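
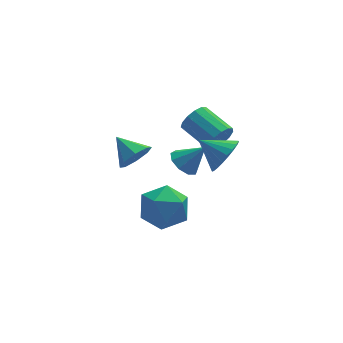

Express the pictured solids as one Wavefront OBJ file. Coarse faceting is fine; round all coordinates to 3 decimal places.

v -1.323 -2.786 2.302
v -0.523 -2.942 1.496
v -2.597 -3.538 1.184
v -1.797 -3.694 0.378
v -1.765 -4.311 1.343
v -0.978 -3.846 2.035
v -2.142 -2.634 0.645
v -1.355 -2.169 1.337
v -1.03 -2.848 0.472
v -0.796 -3.884 0.904
v -2.324 -2.596 1.776
v -2.09 -3.632 2.208
v -2.226 -1.316 3.041
v -1.814 -1.5 3.713
v -2.794 -0.324 3.659
v -1.51 -1.1 3.351
v -1.625 -0.827 2.806
v -2.093 -0.84 2.399
v -2.638 -1.132 2.368
v -2.943 -1.532 2.731
v -2.828 -1.806 3.275
v -2.36 -1.793 3.682
v 1.084 -2.78 3.597
v 1.685 -2.116 3.756
v 0.156 -2.1 4.263
v 1.531 -2.006 3.429
v 1.3 -2.029 3.13
v 1.031 -2.183 2.913
v 0.771 -2.44 2.813
v 0.566 -2.755 2.849
v 0.45 -3.075 3.015
v 0.444 -3.344 3.281
v 0.548 -3.516 3.601
v 0.745 -3.56 3.921
v 1.001 -3.47 4.185
v 1.271 -3.26 4.347
v 1.509 -2.967 4.38
v 1.673 -2.642 4.277
v 1.736 -2.341 4.056
v 0.631 1.806 -0.536
v 1.168 2.25 -0.887
v 1.509 1.574 0.516
v 0.864 2.55 -0.567
v 0.451 2.501 -0.232
v 0.122 2.128 -0.04
v 0.031 1.603 -0.08
v 0.221 1.174 -0.333
v 0.603 1.04 -0.681
v 0.998 1.265 -0.961
v 1.221 1.742 -1.042
v 1.421 -0.922 3.092
v 1.645 -0.576 2.489
v 0.883 0.748 2.966
v 0.659 0.402 3.568
v 1.284 -0.75 2.396
v 0.522 0.574 2.872
v 0.967 -0.979 2.523
v 0.205 0.345 3
v 0.794 -1.189 2.831
v 0.032 0.135 3.308
v 0.82 -1.315 3.222
v 0.058 0.009 3.698
v 1.037 -1.316 3.571
v 0.275 0.008 4.048
v 1.375 -1.192 3.769
v 0.614 0.132 4.245
v 1.729 -0.982 3.751
v 0.967 0.342 4.227
v 1.985 -0.753 3.524
v 1.223 0.571 4
v 2.061 -0.578 3.16
v 1.299 0.746 3.636
v 1.935 -0.512 2.774
v 1.173 0.812 3.251
f 1 12 6
f 1 6 2
f 1 2 8
f 1 8 11
f 1 11 12
f 2 6 10
f 6 12 5
f 12 11 3
f 11 8 7
f 8 2 9
f 4 10 5
f 4 5 3
f 4 3 7
f 4 7 9
f 4 9 10
f 5 10 6
f 3 5 12
f 7 3 11
f 9 7 8
f 10 9 2
f 14 13 16
f 14 16 15
f 16 13 17
f 16 17 15
f 17 13 18
f 17 18 15
f 18 13 19
f 18 19 15
f 19 13 20
f 19 20 15
f 20 13 21
f 20 21 15
f 21 13 22
f 21 22 15
f 22 13 14
f 22 14 15
f 24 23 26
f 24 26 25
f 26 23 27
f 26 27 25
f 27 23 28
f 27 28 25
f 28 23 29
f 28 29 25
f 29 23 30
f 29 30 25
f 30 23 31
f 30 31 25
f 31 23 32
f 31 32 25
f 32 23 33
f 32 33 25
f 33 23 34
f 33 34 25
f 34 23 35
f 34 35 25
f 35 23 36
f 35 36 25
f 36 23 37
f 36 37 25
f 37 23 38
f 37 38 25
f 38 23 39
f 38 39 25
f 39 23 24
f 39 24 25
f 41 40 43
f 41 43 42
f 43 40 44
f 43 44 42
f 44 40 45
f 44 45 42
f 45 40 46
f 45 46 42
f 46 40 47
f 46 47 42
f 47 40 48
f 47 48 42
f 48 40 49
f 48 49 42
f 49 40 50
f 49 50 42
f 50 40 41
f 50 41 42
f 52 51 55
f 52 55 53
f 53 55 56
f 53 56 54
f 55 51 57
f 55 57 56
f 56 57 58
f 56 58 54
f 57 51 59
f 57 59 58
f 58 59 60
f 58 60 54
f 59 51 61
f 59 61 60
f 60 61 62
f 60 62 54
f 61 51 63
f 61 63 62
f 62 63 64
f 62 64 54
f 63 51 65
f 63 65 64
f 64 65 66
f 64 66 54
f 65 51 67
f 65 67 66
f 66 67 68
f 66 68 54
f 67 51 69
f 67 69 68
f 68 69 70
f 68 70 54
f 69 51 71
f 69 71 70
f 70 71 72
f 70 72 54
f 71 51 73
f 71 73 72
f 72 73 74
f 72 74 54
f 73 51 52
f 73 52 74
f 74 52 53
f 74 53 54



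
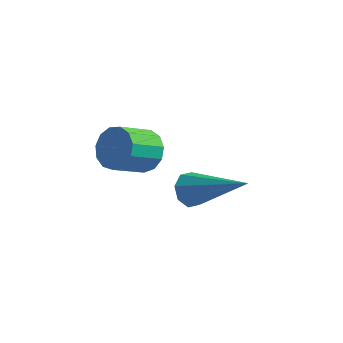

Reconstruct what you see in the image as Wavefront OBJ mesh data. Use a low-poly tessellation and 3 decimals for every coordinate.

v -0.631 -2.574 0.62
v -0.005 -2.869 0.721
v -0.522 -3.741 1.382
v -1.149 -3.446 1.28
v -0.057 -2.614 1.017
v -0.574 -3.485 1.678
v -0.291 -2.346 1.187
v -0.809 -3.217 1.848
v -0.633 -2.15 1.177
v -1.151 -3.022 1.838
v -0.975 -2.09 0.989
v -1.493 -2.961 1.65
v -1.208 -2.183 0.685
v -1.725 -3.054 1.345
v -1.257 -2.4 0.359
v -1.775 -3.271 1.02
v -1.108 -2.673 0.116
v -1.625 -3.544 0.777
v -0.807 -2.914 0.033
v -1.325 -3.786 0.694
v -0.451 -3.048 0.137
v -0.968 -3.919 0.797
v -0.151 -3.031 0.393
v -0.669 -3.902 1.054
v 0.93 -3.139 -0.042
v 1.232 -2.794 -0.38
v 2.71 -3.501 1.182
v 1.047 -2.581 -0.047
v 0.793 -2.695 0.289
v 0.619 -3.069 0.431
v 0.627 -3.484 0.296
v 0.813 -3.697 -0.036
v 1.067 -3.583 -0.372
v 1.241 -3.209 -0.514
f 2 1 5
f 2 5 3
f 3 5 6
f 3 6 4
f 5 1 7
f 5 7 6
f 6 7 8
f 6 8 4
f 7 1 9
f 7 9 8
f 8 9 10
f 8 10 4
f 9 1 11
f 9 11 10
f 10 11 12
f 10 12 4
f 11 1 13
f 11 13 12
f 12 13 14
f 12 14 4
f 13 1 15
f 13 15 14
f 14 15 16
f 14 16 4
f 15 1 17
f 15 17 16
f 16 17 18
f 16 18 4
f 17 1 19
f 17 19 18
f 18 19 20
f 18 20 4
f 19 1 21
f 19 21 20
f 20 21 22
f 20 22 4
f 21 1 23
f 21 23 22
f 22 23 24
f 22 24 4
f 23 1 2
f 23 2 24
f 24 2 3
f 24 3 4
f 26 25 28
f 26 28 27
f 28 25 29
f 28 29 27
f 29 25 30
f 29 30 27
f 30 25 31
f 30 31 27
f 31 25 32
f 31 32 27
f 32 25 33
f 32 33 27
f 33 25 34
f 33 34 27
f 34 25 26
f 34 26 27



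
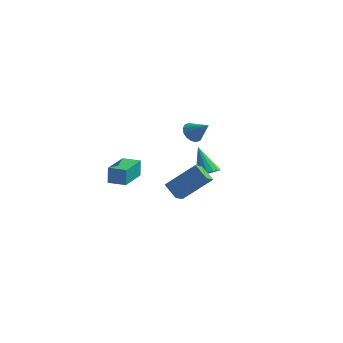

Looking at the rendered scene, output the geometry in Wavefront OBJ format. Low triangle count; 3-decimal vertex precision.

v 2.53 3.584 -1.243
v 3.135 3.494 -0.845
v 1.63 4.296 0.283
v 3.168 3.816 -0.975
v 3.056 4.085 -1.167
v 2.823 4.24 -1.376
v 2.523 4.244 -1.555
v 2.224 4.097 -1.663
v 1.996 3.833 -1.674
v 1.89 3.512 -1.587
v 1.931 3.207 -1.421
v 2.109 2.989 -1.214
v 2.384 2.907 -1.014
v 2.692 2.98 -0.867
v 2.963 3.192 -0.805
v 1.882 -0.244 -0.352
v 1.809 -1.031 0.139
v 3.335 0.502 1.062
v 3.261 -0.284 1.553
v 2.699 -0.696 -0.953
v 2.625 -1.482 -0.462
v 4.151 0.051 0.461
v 4.078 -0.736 0.952
v 0.136 -4.674 1.887
v 0.093 -4.527 2.905
v 0.128 -2.784 1.613
v 0.085 -2.636 2.631
v 1.155 -4.664 1.929
v 1.112 -4.516 2.947
v 1.147 -2.773 1.655
v 1.104 -2.626 2.673
v 2.463 1.328 3.087
v 2.911 1.328 2.561
v 3.457 1.132 3.933
v 2.89 1.669 2.665
v 2.755 1.919 2.882
v 2.542 2.011 3.153
v 2.308 1.92 3.407
v 2.115 1.67 3.575
v 2.016 1.329 3.612
v 2.036 0.988 3.508
v 2.171 0.738 3.292
v 2.385 0.646 3.02
v 2.619 0.737 2.767
v 2.812 0.987 2.599
f 2 1 4
f 2 4 3
f 4 1 5
f 4 5 3
f 5 1 6
f 5 6 3
f 6 1 7
f 6 7 3
f 7 1 8
f 7 8 3
f 8 1 9
f 8 9 3
f 9 1 10
f 9 10 3
f 10 1 11
f 10 11 3
f 11 1 12
f 11 12 3
f 12 1 13
f 12 13 3
f 13 1 14
f 13 14 3
f 14 1 15
f 14 15 3
f 15 1 2
f 15 2 3
f 17 19 16
f 20 17 16
f 16 19 18
f 18 20 16
f 17 23 19
f 21 17 20
f 21 23 17
f 19 23 18
f 22 20 18
f 18 23 22
f 22 21 20
f 23 21 22
f 25 27 24
f 28 25 24
f 24 27 26
f 26 28 24
f 25 31 27
f 29 25 28
f 29 31 25
f 27 31 26
f 30 28 26
f 26 31 30
f 30 29 28
f 31 29 30
f 33 32 35
f 33 35 34
f 35 32 36
f 35 36 34
f 36 32 37
f 36 37 34
f 37 32 38
f 37 38 34
f 38 32 39
f 38 39 34
f 39 32 40
f 39 40 34
f 40 32 41
f 40 41 34
f 41 32 42
f 41 42 34
f 42 32 43
f 42 43 34
f 43 32 44
f 43 44 34
f 44 32 45
f 44 45 34
f 45 32 33
f 45 33 34



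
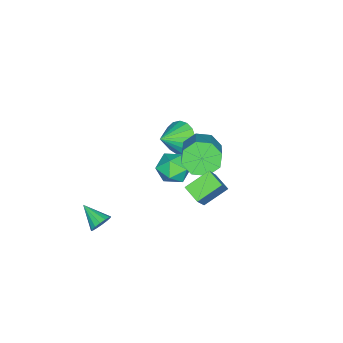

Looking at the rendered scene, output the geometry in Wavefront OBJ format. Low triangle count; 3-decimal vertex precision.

v -2.044 0.016 -2.324
v -1.726 0.509 -1.49
v -0.494 -0.029 -2.89
v -0.176 0.464 -2.056
v -0.513 -0.495 -1.983
v -1.47 -0.468 -1.633
v -0.75 0.948 -2.747
v -1.707 0.975 -2.397
v -0.926 1.085 -1.752
v -0.779 0.193 -1.279
v -1.441 0.287 -3.101
v -1.294 -0.605 -2.628
v -1.721 1.526 -0.629
v -1.343 2.035 -1.466
v 0.199 2.763 -0.328
v -0.179 2.254 0.509
v -1.864 2.479 -1.045
v -0.322 3.207 0.093
v -2.301 2.366 -0.38
v -0.759 3.093 0.757
v -2.398 1.76 0.139
v -0.856 2.488 1.277
v -2.099 1.017 0.208
v -0.557 1.745 1.346
v -1.578 0.573 -0.213
v -0.036 1.301 0.925
v -1.141 0.687 -0.877
v 0.401 1.414 0.26
v -1.044 1.292 -1.397
v 0.498 2.02 -0.259
v -3.412 -0.511 -2.14
v -2.822 -0.439 -2.981
v -2.148 -1.049 -1.3
v -2.777 0.003 -2.767
v -2.877 0.327 -2.409
v -3.1 0.459 -1.99
v -3.394 0.368 -1.604
v -3.692 0.077 -1.342
v -3.926 -0.35 -1.262
v -4.043 -0.813 -1.384
v -4.015 -1.207 -1.678
v -3.849 -1.442 -2.079
v -3.582 -1.464 -2.493
v -3.277 -1.267 -2.827
v -3.003 -0.897 -3.003
v 1.026 3.576 1
v 2.18 3.753 2.598
v 1.413 4.43 0.626
v 2.567 4.607 2.224
v 2.093 2.793 0.316
v 3.247 2.97 1.914
v 2.48 3.647 -0.058
v 3.634 3.824 1.54
v 3.733 -1.395 -2.971
v 3.984 -1.728 -3.456
v 3.327 -2.605 -2.349
v 4.23 -1.698 -3.236
v 4.343 -1.587 -2.946
v 4.293 -1.424 -2.661
v 4.093 -1.254 -2.46
v 3.796 -1.121 -2.396
v 3.483 -1.061 -2.485
v 3.237 -1.091 -2.705
v 3.123 -1.203 -2.996
v 3.174 -1.365 -3.28
v 3.374 -1.536 -3.481
v 3.671 -1.669 -3.546
f 1 12 6
f 1 6 2
f 1 2 8
f 1 8 11
f 1 11 12
f 2 6 10
f 6 12 5
f 12 11 3
f 11 8 7
f 8 2 9
f 4 10 5
f 4 5 3
f 4 3 7
f 4 7 9
f 4 9 10
f 5 10 6
f 3 5 12
f 7 3 11
f 9 7 8
f 10 9 2
f 14 13 17
f 14 17 15
f 15 17 18
f 15 18 16
f 17 13 19
f 17 19 18
f 18 19 20
f 18 20 16
f 19 13 21
f 19 21 20
f 20 21 22
f 20 22 16
f 21 13 23
f 21 23 22
f 22 23 24
f 22 24 16
f 23 13 25
f 23 25 24
f 24 25 26
f 24 26 16
f 25 13 27
f 25 27 26
f 26 27 28
f 26 28 16
f 27 13 29
f 27 29 28
f 28 29 30
f 28 30 16
f 29 13 14
f 29 14 30
f 30 14 15
f 30 15 16
f 32 31 34
f 32 34 33
f 34 31 35
f 34 35 33
f 35 31 36
f 35 36 33
f 36 31 37
f 36 37 33
f 37 31 38
f 37 38 33
f 38 31 39
f 38 39 33
f 39 31 40
f 39 40 33
f 40 31 41
f 40 41 33
f 41 31 42
f 41 42 33
f 42 31 43
f 42 43 33
f 43 31 44
f 43 44 33
f 44 31 45
f 44 45 33
f 45 31 32
f 45 32 33
f 47 49 46
f 50 47 46
f 46 49 48
f 48 50 46
f 47 53 49
f 51 47 50
f 51 53 47
f 49 53 48
f 52 50 48
f 48 53 52
f 52 51 50
f 53 51 52
f 55 54 57
f 55 57 56
f 57 54 58
f 57 58 56
f 58 54 59
f 58 59 56
f 59 54 60
f 59 60 56
f 60 54 61
f 60 61 56
f 61 54 62
f 61 62 56
f 62 54 63
f 62 63 56
f 63 54 64
f 63 64 56
f 64 54 65
f 64 65 56
f 65 54 66
f 65 66 56
f 66 54 67
f 66 67 56
f 67 54 55
f 67 55 56



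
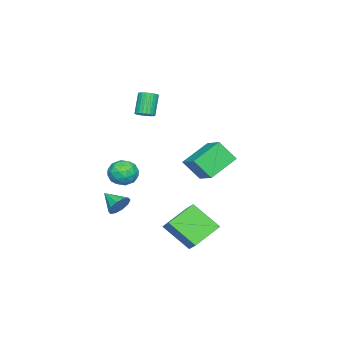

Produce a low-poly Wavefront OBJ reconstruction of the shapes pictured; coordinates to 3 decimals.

v 1.987 -1.467 -1.971
v 2.549 -1.353 -1.413
v 1.613 -2.653 -1.349
v 2.132 -1.138 -1.256
v 1.66 -1.05 -1.372
v 1.313 -1.121 -1.716
v 1.223 -1.324 -2.158
v 1.425 -1.582 -2.528
v 1.842 -1.796 -2.685
v 2.314 -1.884 -2.57
v 2.662 -1.814 -2.225
v 2.752 -1.61 -1.783
v -3.011 -2.364 3.264
v -2.553 -2.712 3.496
v -3.371 -2.884 4.849
v -3.829 -2.536 4.616
v -2.485 -2.49 3.566
v -3.302 -2.663 4.918
v -2.496 -2.25 3.59
v -3.314 -2.423 4.942
v -2.586 -2.027 3.564
v -3.404 -2.199 4.916
v -2.74 -1.855 3.492
v -3.558 -2.028 4.845
v -2.936 -1.761 3.386
v -3.754 -1.933 4.739
v -3.143 -1.758 3.261
v -3.961 -1.931 4.614
v -3.33 -1.848 3.137
v -4.148 -2.02 4.489
v -3.469 -2.016 3.031
v -4.287 -2.188 4.384
v -3.538 -2.237 2.962
v -4.355 -2.41 4.314
v -3.526 -2.477 2.938
v -4.344 -2.65 4.29
v -3.436 -2.701 2.964
v -4.254 -2.873 4.316
v -3.282 -2.872 3.035
v -4.1 -3.045 4.388
v -3.086 -2.967 3.141
v -3.904 -3.139 4.494
v -2.879 -2.969 3.266
v -3.697 -3.142 4.619
v -2.692 -2.88 3.391
v -3.51 -3.052 4.743
v -2.975 0.107 -0.171
v -4.699 0.918 0.847
v -3.258 1.112 -1.449
v -4.982 1.923 -0.431
v -1.958 1.337 0.571
v -3.682 2.148 1.589
v -2.241 2.342 -0.707
v -3.965 3.153 0.311
v 2.143 -0.215 0.641
v 2.922 -0.747 0.427
v 1.458 -1.473 1.273
v 2.237 -2.005 1.059
v 2.291 -1.32 1.74
v 2.714 -0.543 1.349
v 1.666 -1.677 0.351
v 2.089 -0.9 -0.04
v 2.627 -1.651 0.248
v 3.014 -1.43 1.106
v 1.366 -0.79 0.594
v 1.753 -0.569 1.452
v 2.593 -0.371 0.478
v 1.787 -1.849 1.222
v 1.819 -1.447 1.622
v 2.277 -1.759 1.496
v 2.471 -0.251 1.021
v 2.929 -0.563 0.895
v 2.558 -0.9 1.667
v 1.451 -1.657 0.805
v 1.909 -1.969 0.679
v 2.103 -0.461 0.204
v 2.561 -0.773 0.078
v 1.822 -1.32 0.033
v 2.877 -1.215 0.247
v 2.475 -1.954 0.619
v 2.139 -1.761 0.202
v 2.387 -1.305 -0.027
v 3.104 -1.085 0.752
v 2.702 -1.824 1.124
v 2.734 -1.421 1.524
v 2.982 -0.964 1.294
v 2.931 -1.616 0.647
v 1.678 -0.396 0.576
v 1.276 -1.135 0.948
v 1.398 -1.256 0.406
v 1.646 -0.799 0.176
v 1.905 -0.266 1.081
v 1.503 -1.005 1.453
v 1.993 -0.915 1.727
v 2.241 -0.459 1.498
v 1.449 -0.604 1.053
v 3.782 3.798 -3.41
v 3.846 2.192 -1.982
v 2.146 4.501 -2.545
v 2.21 2.895 -1.117
v 4.53 4.545 -2.603
v 4.594 2.939 -1.175
v 2.894 5.248 -1.738
v 2.958 3.642 -0.31
f 2 1 4
f 2 4 3
f 4 1 5
f 4 5 3
f 5 1 6
f 5 6 3
f 6 1 7
f 6 7 3
f 7 1 8
f 7 8 3
f 8 1 9
f 8 9 3
f 9 1 10
f 9 10 3
f 10 1 11
f 10 11 3
f 11 1 12
f 11 12 3
f 12 1 2
f 12 2 3
f 14 13 17
f 14 17 15
f 15 17 18
f 15 18 16
f 17 13 19
f 17 19 18
f 18 19 20
f 18 20 16
f 19 13 21
f 19 21 20
f 20 21 22
f 20 22 16
f 21 13 23
f 21 23 22
f 22 23 24
f 22 24 16
f 23 13 25
f 23 25 24
f 24 25 26
f 24 26 16
f 25 13 27
f 25 27 26
f 26 27 28
f 26 28 16
f 27 13 29
f 27 29 28
f 28 29 30
f 28 30 16
f 29 13 31
f 29 31 30
f 30 31 32
f 30 32 16
f 31 13 33
f 31 33 32
f 32 33 34
f 32 34 16
f 33 13 35
f 33 35 34
f 34 35 36
f 34 36 16
f 35 13 37
f 35 37 36
f 36 37 38
f 36 38 16
f 37 13 39
f 37 39 38
f 38 39 40
f 38 40 16
f 39 13 41
f 39 41 40
f 40 41 42
f 40 42 16
f 41 13 43
f 41 43 42
f 42 43 44
f 42 44 16
f 43 13 45
f 43 45 44
f 44 45 46
f 44 46 16
f 45 13 14
f 45 14 46
f 46 14 15
f 46 15 16
f 48 50 47
f 51 48 47
f 47 50 49
f 49 51 47
f 48 54 50
f 52 48 51
f 52 54 48
f 50 54 49
f 53 51 49
f 49 54 53
f 53 52 51
f 54 52 53
f 55 92 71
f 92 66 95
f 71 95 60
f 92 95 71
f 55 71 67
f 71 60 72
f 67 72 56
f 71 72 67
f 55 67 76
f 67 56 77
f 76 77 62
f 67 77 76
f 55 76 88
f 76 62 91
f 88 91 65
f 76 91 88
f 55 88 92
f 88 65 96
f 92 96 66
f 88 96 92
f 56 72 83
f 72 60 86
f 83 86 64
f 72 86 83
f 60 95 73
f 95 66 94
f 73 94 59
f 95 94 73
f 66 96 93
f 96 65 89
f 93 89 57
f 96 89 93
f 65 91 90
f 91 62 78
f 90 78 61
f 91 78 90
f 62 77 82
f 77 56 79
f 82 79 63
f 77 79 82
f 58 84 70
f 84 64 85
f 70 85 59
f 84 85 70
f 58 70 68
f 70 59 69
f 68 69 57
f 70 69 68
f 58 68 75
f 68 57 74
f 75 74 61
f 68 74 75
f 58 75 80
f 75 61 81
f 80 81 63
f 75 81 80
f 58 80 84
f 80 63 87
f 84 87 64
f 80 87 84
f 59 85 73
f 85 64 86
f 73 86 60
f 85 86 73
f 57 69 93
f 69 59 94
f 93 94 66
f 69 94 93
f 61 74 90
f 74 57 89
f 90 89 65
f 74 89 90
f 63 81 82
f 81 61 78
f 82 78 62
f 81 78 82
f 64 87 83
f 87 63 79
f 83 79 56
f 87 79 83
f 98 100 97
f 101 98 97
f 97 100 99
f 99 101 97
f 98 104 100
f 102 98 101
f 102 104 98
f 100 104 99
f 103 101 99
f 99 104 103
f 103 102 101
f 104 102 103



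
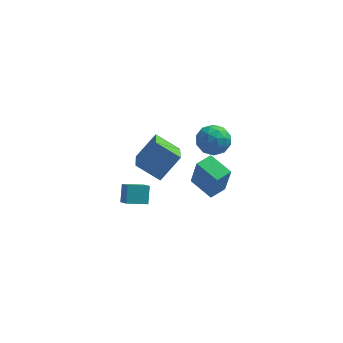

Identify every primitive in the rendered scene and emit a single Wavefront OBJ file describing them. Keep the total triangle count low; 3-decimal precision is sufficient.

v -2.556 -1.864 -2.561
v -2.21 -2.474 -2.046
v -2.523 -1.157 -1.745
v -2.177 -1.767 -1.23
v -1.483 -1.533 -2.89
v -1.137 -2.143 -2.375
v -1.45 -0.826 -2.074
v -1.104 -1.436 -1.559
v 1.14 0.561 0.375
v 1.862 1.005 -0.09
v 2.178 -0.145 1.31
v 2.9 0.299 0.845
v 2.296 0.811 1.401
v 1.654 1.247 0.823
v 2.386 -0.387 0.397
v 1.744 0.049 -0.181
v 2.632 0.42 -0.077
v 2.576 1.16 0.544
v 1.464 -0.3 0.676
v 1.408 0.44 1.297
v 1.41 0.845 0.06
v 2.63 0.015 1.16
v 2.275 0.316 1.487
v 2.699 0.577 1.213
v 1.288 0.987 0.597
v 1.712 1.248 0.324
v 1.967 1.134 1.2
v 2.328 -0.388 0.896
v 2.752 -0.127 0.623
v 1.341 0.283 0.007
v 1.765 0.544 -0.267
v 2.073 -0.274 0.02
v 2.287 0.762 -0.205
v 2.897 0.347 0.344
v 2.595 -0.056 0.081
v 2.218 0.2 -0.259
v 2.254 1.197 0.159
v 2.864 0.782 0.709
v 2.509 1.083 1.036
v 2.132 1.339 0.696
v 2.707 0.853 0.167
v 1.176 0.078 0.511
v 1.786 -0.337 1.061
v 1.908 -0.479 0.524
v 1.531 -0.223 0.184
v 1.143 0.513 0.876
v 1.753 0.098 1.425
v 1.822 0.66 1.479
v 1.445 0.916 1.139
v 1.333 0.007 1.053
v 1.916 0.971 -4.782
v 2.225 0.65 -2.955
v 0.823 1.993 -4.417
v 1.132 1.672 -2.591
v 2.628 1.728 -4.769
v 2.937 1.407 -2.943
v 1.535 2.75 -4.405
v 1.844 2.429 -2.578
v -0.381 -4.288 1.748
v -1.592 -3.925 2.516
v -0.509 -2.425 0.663
v -1.721 -2.061 1.431
v 0.561 -3.559 2.889
v -0.651 -3.195 3.657
v 0.432 -1.695 1.804
v -0.779 -1.332 2.572
f 2 4 1
f 5 2 1
f 1 4 3
f 3 5 1
f 2 8 4
f 6 2 5
f 6 8 2
f 4 8 3
f 7 5 3
f 3 8 7
f 7 6 5
f 8 6 7
f 9 46 25
f 46 20 49
f 25 49 14
f 46 49 25
f 9 25 21
f 25 14 26
f 21 26 10
f 25 26 21
f 9 21 30
f 21 10 31
f 30 31 16
f 21 31 30
f 9 30 42
f 30 16 45
f 42 45 19
f 30 45 42
f 9 42 46
f 42 19 50
f 46 50 20
f 42 50 46
f 10 26 37
f 26 14 40
f 37 40 18
f 26 40 37
f 14 49 27
f 49 20 48
f 27 48 13
f 49 48 27
f 20 50 47
f 50 19 43
f 47 43 11
f 50 43 47
f 19 45 44
f 45 16 32
f 44 32 15
f 45 32 44
f 16 31 36
f 31 10 33
f 36 33 17
f 31 33 36
f 12 38 24
f 38 18 39
f 24 39 13
f 38 39 24
f 12 24 22
f 24 13 23
f 22 23 11
f 24 23 22
f 12 22 29
f 22 11 28
f 29 28 15
f 22 28 29
f 12 29 34
f 29 15 35
f 34 35 17
f 29 35 34
f 12 34 38
f 34 17 41
f 38 41 18
f 34 41 38
f 13 39 27
f 39 18 40
f 27 40 14
f 39 40 27
f 11 23 47
f 23 13 48
f 47 48 20
f 23 48 47
f 15 28 44
f 28 11 43
f 44 43 19
f 28 43 44
f 17 35 36
f 35 15 32
f 36 32 16
f 35 32 36
f 18 41 37
f 41 17 33
f 37 33 10
f 41 33 37
f 52 54 51
f 55 52 51
f 51 54 53
f 53 55 51
f 52 58 54
f 56 52 55
f 56 58 52
f 54 58 53
f 57 55 53
f 53 58 57
f 57 56 55
f 58 56 57
f 60 62 59
f 63 60 59
f 59 62 61
f 61 63 59
f 60 66 62
f 64 60 63
f 64 66 60
f 62 66 61
f 65 63 61
f 61 66 65
f 65 64 63
f 66 64 65



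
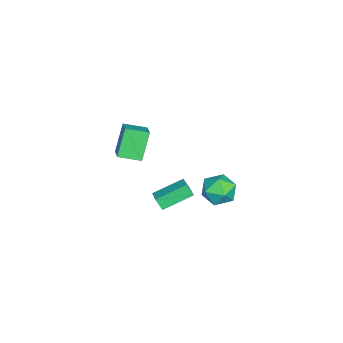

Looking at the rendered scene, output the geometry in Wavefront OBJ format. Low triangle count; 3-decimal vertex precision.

v -3.955 2.294 -4.102
v -3.284 2.646 -3.146
v -2.896 0.634 -4.234
v -2.225 0.986 -3.278
v -3.394 0.676 -3.121
v -4.048 1.702 -3.039
v -2.132 1.578 -4.341
v -2.786 2.604 -4.259
v -2.157 2.204 -3.294
v -2.937 1.646 -2.54
v -3.243 1.634 -4.84
v -4.023 1.076 -4.086
v -2.361 0.057 -3.324
v -2.458 -0.4 -2.532
v -1.399 0.495 -2.954
v -1.496 0.038 -2.162
v -1.304 -1.578 -4.138
v -1.401 -2.035 -3.346
v -0.342 -1.14 -3.768
v -0.439 -1.597 -2.976
v 0.194 -3.311 4.267
v 1.403 -2.832 4.929
v -0.144 -1.968 3.911
v 1.066 -1.488 4.573
v 1.214 -3.512 2.547
v 2.424 -3.032 3.209
v 0.877 -2.168 2.191
v 2.086 -1.689 2.853
f 1 12 6
f 1 6 2
f 1 2 8
f 1 8 11
f 1 11 12
f 2 6 10
f 6 12 5
f 12 11 3
f 11 8 7
f 8 2 9
f 4 10 5
f 4 5 3
f 4 3 7
f 4 7 9
f 4 9 10
f 5 10 6
f 3 5 12
f 7 3 11
f 9 7 8
f 10 9 2
f 14 16 13
f 17 14 13
f 13 16 15
f 15 17 13
f 14 20 16
f 18 14 17
f 18 20 14
f 16 20 15
f 19 17 15
f 15 20 19
f 19 18 17
f 20 18 19
f 22 24 21
f 25 22 21
f 21 24 23
f 23 25 21
f 22 28 24
f 26 22 25
f 26 28 22
f 24 28 23
f 27 25 23
f 23 28 27
f 27 26 25
f 28 26 27



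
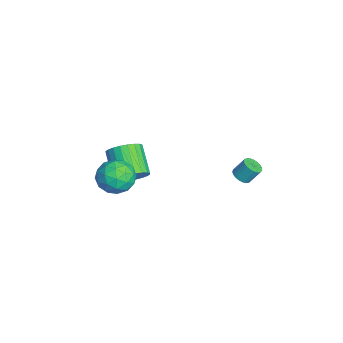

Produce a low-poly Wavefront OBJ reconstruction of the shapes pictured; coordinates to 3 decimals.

v -0.607 3.567 -1.757
v -0.048 3.544 -1.778
v 0.006 4.111 -0.944
v -0.553 4.133 -0.923
v -0.094 3.734 -1.905
v -0.039 4.301 -1.071
v -0.228 3.896 -2.005
v -0.174 4.462 -1.171
v -0.428 4 -2.063
v -0.374 4.567 -1.229
v -0.659 4.029 -2.068
v -0.605 4.596 -1.234
v -0.881 3.979 -2.019
v -0.827 4.546 -1.185
v -1.056 3.857 -1.925
v -1.001 4.424 -1.091
v -1.153 3.685 -1.802
v -1.098 4.252 -0.968
v -1.156 3.492 -1.671
v -1.101 4.059 -0.837
v -1.063 3.313 -1.555
v -1.009 3.879 -0.721
v -0.892 3.177 -1.474
v -0.838 3.744 -0.639
v -0.672 3.108 -1.442
v -0.618 3.675 -0.607
v -0.441 3.119 -1.464
v -0.386 3.686 -0.63
v -0.238 3.208 -1.537
v -0.184 3.774 -0.703
v -0.099 3.358 -1.648
v -0.045 3.925 -0.814
v -2.934 -1.799 -3.404
v -2.391 -2.385 -2.819
v -3.862 -2.647 -1.712
v -4.406 -2.061 -2.296
v -2.33 -2.04 -2.657
v -3.802 -2.302 -1.55
v -2.361 -1.658 -2.609
v -3.833 -1.92 -1.502
v -2.48 -1.298 -2.681
v -3.951 -1.559 -1.574
v -2.668 -1.014 -2.863
v -4.139 -1.275 -1.756
v -2.896 -0.849 -3.128
v -4.367 -1.111 -2.021
v -3.13 -0.829 -3.435
v -4.602 -1.091 -2.328
v -3.334 -0.957 -3.736
v -4.806 -1.219 -2.629
v -3.478 -1.213 -3.988
v -4.949 -1.475 -2.881
v -3.538 -1.558 -4.15
v -5.01 -1.82 -3.043
v -3.507 -1.94 -4.198
v -4.979 -2.202 -3.091
v -3.389 -2.301 -4.126
v -4.86 -2.562 -3.019
v -3.201 -2.585 -3.944
v -4.672 -2.846 -2.837
v -2.973 -2.749 -3.679
v -4.444 -3.011 -2.572
v -2.738 -2.769 -3.372
v -4.21 -3.031 -2.265
v -2.534 -2.641 -3.071
v -4.006 -2.903 -1.964
v 0.023 -2.39 -0.145
v 0.91 -1.84 0.101
v 0.89 -3.88 0.059
v 1.777 -3.33 0.305
v 0.945 -3.335 0.981
v 0.409 -2.415 0.855
v 1.391 -3.305 -0.695
v 0.855 -2.385 -0.821
v 1.756 -2.406 -0.24
v 1.48 -2.424 0.797
v 0.32 -3.296 -0.637
v 0.044 -3.314 0.4
v 0.39 -1.985 -0.04
v 1.41 -3.735 0.2
v 0.921 -3.739 0.598
v 1.442 -3.415 0.742
v 0.096 -2.322 0.404
v 0.618 -1.999 0.548
v 0.638 -2.878 1.066
v 1.182 -3.721 -0.388
v 1.704 -3.398 -0.244
v 0.358 -2.305 -0.582
v 0.879 -1.981 -0.438
v 1.162 -2.842 -0.906
v 1.409 -1.994 -0.096
v 1.918 -2.869 0.024
v 1.691 -2.855 -0.564
v 1.376 -2.314 -0.638
v 1.247 -2.004 0.514
v 1.757 -2.88 0.633
v 1.268 -2.883 1.031
v 0.953 -2.342 0.957
v 1.744 -2.337 0.314
v 0.043 -2.84 -0.473
v 0.553 -3.716 -0.354
v 0.847 -3.378 -0.797
v 0.532 -2.837 -0.871
v -0.118 -2.851 0.136
v 0.391 -3.726 0.256
v 0.424 -3.406 0.798
v 0.109 -2.865 0.724
v 0.056 -3.383 -0.154
f 2 1 5
f 2 5 3
f 3 5 6
f 3 6 4
f 5 1 7
f 5 7 6
f 6 7 8
f 6 8 4
f 7 1 9
f 7 9 8
f 8 9 10
f 8 10 4
f 9 1 11
f 9 11 10
f 10 11 12
f 10 12 4
f 11 1 13
f 11 13 12
f 12 13 14
f 12 14 4
f 13 1 15
f 13 15 14
f 14 15 16
f 14 16 4
f 15 1 17
f 15 17 16
f 16 17 18
f 16 18 4
f 17 1 19
f 17 19 18
f 18 19 20
f 18 20 4
f 19 1 21
f 19 21 20
f 20 21 22
f 20 22 4
f 21 1 23
f 21 23 22
f 22 23 24
f 22 24 4
f 23 1 25
f 23 25 24
f 24 25 26
f 24 26 4
f 25 1 27
f 25 27 26
f 26 27 28
f 26 28 4
f 27 1 29
f 27 29 28
f 28 29 30
f 28 30 4
f 29 1 31
f 29 31 30
f 30 31 32
f 30 32 4
f 31 1 2
f 31 2 32
f 32 2 3
f 32 3 4
f 34 33 37
f 34 37 35
f 35 37 38
f 35 38 36
f 37 33 39
f 37 39 38
f 38 39 40
f 38 40 36
f 39 33 41
f 39 41 40
f 40 41 42
f 40 42 36
f 41 33 43
f 41 43 42
f 42 43 44
f 42 44 36
f 43 33 45
f 43 45 44
f 44 45 46
f 44 46 36
f 45 33 47
f 45 47 46
f 46 47 48
f 46 48 36
f 47 33 49
f 47 49 48
f 48 49 50
f 48 50 36
f 49 33 51
f 49 51 50
f 50 51 52
f 50 52 36
f 51 33 53
f 51 53 52
f 52 53 54
f 52 54 36
f 53 33 55
f 53 55 54
f 54 55 56
f 54 56 36
f 55 33 57
f 55 57 56
f 56 57 58
f 56 58 36
f 57 33 59
f 57 59 58
f 58 59 60
f 58 60 36
f 59 33 61
f 59 61 60
f 60 61 62
f 60 62 36
f 61 33 63
f 61 63 62
f 62 63 64
f 62 64 36
f 63 33 65
f 63 65 64
f 64 65 66
f 64 66 36
f 65 33 34
f 65 34 66
f 66 34 35
f 66 35 36
f 67 104 83
f 104 78 107
f 83 107 72
f 104 107 83
f 67 83 79
f 83 72 84
f 79 84 68
f 83 84 79
f 67 79 88
f 79 68 89
f 88 89 74
f 79 89 88
f 67 88 100
f 88 74 103
f 100 103 77
f 88 103 100
f 67 100 104
f 100 77 108
f 104 108 78
f 100 108 104
f 68 84 95
f 84 72 98
f 95 98 76
f 84 98 95
f 72 107 85
f 107 78 106
f 85 106 71
f 107 106 85
f 78 108 105
f 108 77 101
f 105 101 69
f 108 101 105
f 77 103 102
f 103 74 90
f 102 90 73
f 103 90 102
f 74 89 94
f 89 68 91
f 94 91 75
f 89 91 94
f 70 96 82
f 96 76 97
f 82 97 71
f 96 97 82
f 70 82 80
f 82 71 81
f 80 81 69
f 82 81 80
f 70 80 87
f 80 69 86
f 87 86 73
f 80 86 87
f 70 87 92
f 87 73 93
f 92 93 75
f 87 93 92
f 70 92 96
f 92 75 99
f 96 99 76
f 92 99 96
f 71 97 85
f 97 76 98
f 85 98 72
f 97 98 85
f 69 81 105
f 81 71 106
f 105 106 78
f 81 106 105
f 73 86 102
f 86 69 101
f 102 101 77
f 86 101 102
f 75 93 94
f 93 73 90
f 94 90 74
f 93 90 94
f 76 99 95
f 99 75 91
f 95 91 68
f 99 91 95



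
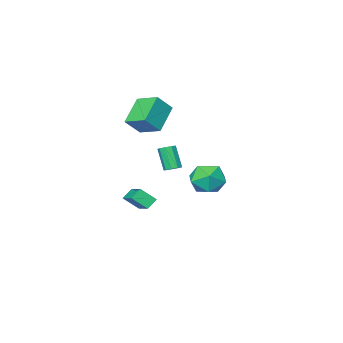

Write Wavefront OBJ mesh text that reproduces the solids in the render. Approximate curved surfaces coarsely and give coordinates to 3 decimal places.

v -0.582 0.819 1.21
v -0.205 1.172 1.426
v -0.302 0.395 2.866
v -0.678 0.041 2.65
v -0.559 1.31 1.476
v -0.655 0.533 2.917
v -0.923 1.218 1.402
v -1.02 0.441 2.843
v -1.128 0.939 1.238
v -1.224 0.162 2.679
v -1.077 0.604 1.06
v -1.174 -0.173 2.501
v -0.794 0.369 0.953
v -0.891 -0.408 2.394
v -0.412 0.344 0.965
v -0.509 -0.433 2.406
v -0.109 0.542 1.092
v -0.206 -0.236 2.533
v -0.028 0.869 1.274
v -0.124 0.091 2.715
v -0.217 4.825 0.893
v 0.399 3.969 1.528
v -1.939 3.971 1.412
v -1.323 3.115 2.047
v -1.342 4.28 2.442
v -0.278 4.808 2.122
v -1.262 3.132 0.818
v -0.198 3.66 0.498
v -0.247 2.923 1.481
v -0.297 3.633 2.485
v -1.243 4.307 0.455
v -1.293 5.017 1.459
v -1.331 -2.954 -2.944
v -0.709 -1.072 -2.063
v -0.66 -2.91 -3.512
v -0.038 -1.028 -2.631
v -0.582 -3.592 -2.109
v 0.04 -1.71 -1.228
v 0.089 -3.548 -2.677
v 0.711 -1.666 -1.796
v -2.898 -4.723 3.72
v -1.871 -4.833 4.794
v -3.302 -3.144 4.269
v -2.275 -3.254 5.343
v -1.425 -3.886 2.397
v -0.398 -3.996 3.471
v -1.829 -2.307 2.946
v -0.802 -2.417 4.02
f 2 1 5
f 2 5 3
f 3 5 6
f 3 6 4
f 5 1 7
f 5 7 6
f 6 7 8
f 6 8 4
f 7 1 9
f 7 9 8
f 8 9 10
f 8 10 4
f 9 1 11
f 9 11 10
f 10 11 12
f 10 12 4
f 11 1 13
f 11 13 12
f 12 13 14
f 12 14 4
f 13 1 15
f 13 15 14
f 14 15 16
f 14 16 4
f 15 1 17
f 15 17 16
f 16 17 18
f 16 18 4
f 17 1 19
f 17 19 18
f 18 19 20
f 18 20 4
f 19 1 2
f 19 2 20
f 20 2 3
f 20 3 4
f 21 32 26
f 21 26 22
f 21 22 28
f 21 28 31
f 21 31 32
f 22 26 30
f 26 32 25
f 32 31 23
f 31 28 27
f 28 22 29
f 24 30 25
f 24 25 23
f 24 23 27
f 24 27 29
f 24 29 30
f 25 30 26
f 23 25 32
f 27 23 31
f 29 27 28
f 30 29 22
f 34 36 33
f 37 34 33
f 33 36 35
f 35 37 33
f 34 40 36
f 38 34 37
f 38 40 34
f 36 40 35
f 39 37 35
f 35 40 39
f 39 38 37
f 40 38 39
f 42 44 41
f 45 42 41
f 41 44 43
f 43 45 41
f 42 48 44
f 46 42 45
f 46 48 42
f 44 48 43
f 47 45 43
f 43 48 47
f 47 46 45
f 48 46 47



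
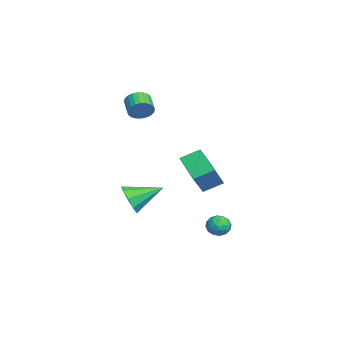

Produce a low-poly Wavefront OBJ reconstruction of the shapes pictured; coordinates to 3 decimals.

v 0.61 0.012 -0.122
v 0.459 1.125 0.451
v 2.175 0.705 -1.055
v 2.024 1.818 -0.483
v 1.656 -0.538 1.223
v 1.505 0.575 1.795
v 3.221 0.155 0.289
v 3.07 1.268 0.862
v -2.692 -2.564 3.221
v -2.33 -2.868 3.828
v -3.325 -3.06 4.326
v -3.688 -2.756 3.719
v -2.345 -2.579 3.908
v -3.341 -2.771 4.406
v -2.414 -2.287 3.884
v -3.41 -2.48 4.382
v -2.525 -2.038 3.758
v -3.521 -2.23 4.256
v -2.661 -1.869 3.551
v -3.657 -2.061 4.049
v -2.802 -1.805 3.293
v -3.798 -1.998 3.791
v -2.927 -1.857 3.025
v -3.923 -2.05 3.523
v -3.015 -2.017 2.786
v -4.011 -2.209 3.284
v -3.055 -2.26 2.614
v -4.05 -2.452 3.112
v -3.039 -2.549 2.534
v -4.035 -2.741 3.032
v -2.97 -2.84 2.558
v -3.966 -3.033 3.056
v -2.859 -3.09 2.684
v -3.855 -3.282 3.182
v -2.723 -3.259 2.891
v -3.719 -3.451 3.389
v -2.582 -3.322 3.149
v -3.578 -3.515 3.647
v -2.457 -3.27 3.417
v -3.453 -3.463 3.915
v -2.369 -3.111 3.656
v -3.365 -3.303 4.154
v 2.003 1.851 -3.967
v 2.601 2.168 -3.677
v 2.179 0.892 -3.283
v 2.777 1.209 -2.993
v 2.108 1.477 -2.841
v 1.999 2.069 -3.265
v 2.781 0.991 -3.695
v 2.672 1.583 -4.119
v 3.081 1.636 -3.509
v 2.666 1.937 -2.982
v 2.114 1.123 -3.978
v 1.699 1.424 -3.451
v 2.286 2.093 -3.883
v 2.494 0.967 -3.077
v 2.101 1.124 -2.989
v 2.452 1.311 -2.818
v 1.933 2.035 -3.64
v 2.284 2.222 -3.469
v 1.995 1.816 -2.978
v 2.496 0.838 -3.491
v 2.847 1.025 -3.32
v 2.328 1.749 -4.142
v 2.679 1.936 -3.971
v 2.785 1.244 -3.982
v 2.92 1.967 -3.613
v 3.024 1.404 -3.211
v 3.026 1.275 -3.624
v 2.962 1.624 -3.873
v 2.676 2.144 -3.303
v 2.779 1.581 -2.901
v 2.386 1.738 -2.812
v 2.322 2.086 -3.06
v 2.958 1.832 -3.204
v 2.001 1.479 -4.059
v 2.104 0.916 -3.657
v 2.458 0.974 -3.9
v 2.394 1.322 -4.148
v 1.756 1.656 -3.749
v 1.86 1.093 -3.347
v 1.818 1.436 -3.087
v 1.754 1.785 -3.336
v 1.822 1.228 -3.756
v 4.011 -3.184 -0.885
v 4.406 -3.517 -0.029
v 3.789 -1.416 -0.095
v 4.9 -3.274 -0.435
v 4.978 -2.988 -1.052
v 4.603 -2.795 -1.591
v 3.952 -2.784 -1.799
v 3.328 -2.96 -1.58
v 3.024 -3.241 -1.036
v 3.182 -3.496 -0.421
v 3.728 -3.605 -0.023
f 2 4 1
f 5 2 1
f 1 4 3
f 3 5 1
f 2 8 4
f 6 2 5
f 6 8 2
f 4 8 3
f 7 5 3
f 3 8 7
f 7 6 5
f 8 6 7
f 10 9 13
f 10 13 11
f 11 13 14
f 11 14 12
f 13 9 15
f 13 15 14
f 14 15 16
f 14 16 12
f 15 9 17
f 15 17 16
f 16 17 18
f 16 18 12
f 17 9 19
f 17 19 18
f 18 19 20
f 18 20 12
f 19 9 21
f 19 21 20
f 20 21 22
f 20 22 12
f 21 9 23
f 21 23 22
f 22 23 24
f 22 24 12
f 23 9 25
f 23 25 24
f 24 25 26
f 24 26 12
f 25 9 27
f 25 27 26
f 26 27 28
f 26 28 12
f 27 9 29
f 27 29 28
f 28 29 30
f 28 30 12
f 29 9 31
f 29 31 30
f 30 31 32
f 30 32 12
f 31 9 33
f 31 33 32
f 32 33 34
f 32 34 12
f 33 9 35
f 33 35 34
f 34 35 36
f 34 36 12
f 35 9 37
f 35 37 36
f 36 37 38
f 36 38 12
f 37 9 39
f 37 39 38
f 38 39 40
f 38 40 12
f 39 9 41
f 39 41 40
f 40 41 42
f 40 42 12
f 41 9 10
f 41 10 42
f 42 10 11
f 42 11 12
f 43 80 59
f 80 54 83
f 59 83 48
f 80 83 59
f 43 59 55
f 59 48 60
f 55 60 44
f 59 60 55
f 43 55 64
f 55 44 65
f 64 65 50
f 55 65 64
f 43 64 76
f 64 50 79
f 76 79 53
f 64 79 76
f 43 76 80
f 76 53 84
f 80 84 54
f 76 84 80
f 44 60 71
f 60 48 74
f 71 74 52
f 60 74 71
f 48 83 61
f 83 54 82
f 61 82 47
f 83 82 61
f 54 84 81
f 84 53 77
f 81 77 45
f 84 77 81
f 53 79 78
f 79 50 66
f 78 66 49
f 79 66 78
f 50 65 70
f 65 44 67
f 70 67 51
f 65 67 70
f 46 72 58
f 72 52 73
f 58 73 47
f 72 73 58
f 46 58 56
f 58 47 57
f 56 57 45
f 58 57 56
f 46 56 63
f 56 45 62
f 63 62 49
f 56 62 63
f 46 63 68
f 63 49 69
f 68 69 51
f 63 69 68
f 46 68 72
f 68 51 75
f 72 75 52
f 68 75 72
f 47 73 61
f 73 52 74
f 61 74 48
f 73 74 61
f 45 57 81
f 57 47 82
f 81 82 54
f 57 82 81
f 49 62 78
f 62 45 77
f 78 77 53
f 62 77 78
f 51 69 70
f 69 49 66
f 70 66 50
f 69 66 70
f 52 75 71
f 75 51 67
f 71 67 44
f 75 67 71
f 86 85 88
f 86 88 87
f 88 85 89
f 88 89 87
f 89 85 90
f 89 90 87
f 90 85 91
f 90 91 87
f 91 85 92
f 91 92 87
f 92 85 93
f 92 93 87
f 93 85 94
f 93 94 87
f 94 85 95
f 94 95 87
f 95 85 86
f 95 86 87



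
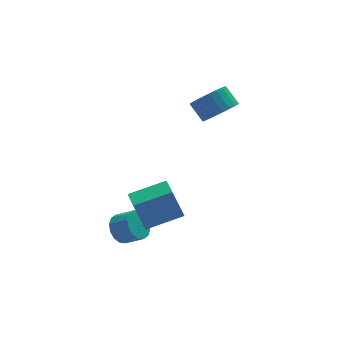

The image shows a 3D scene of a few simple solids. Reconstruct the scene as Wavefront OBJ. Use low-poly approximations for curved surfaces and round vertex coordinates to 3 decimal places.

v 3.849 3.588 2.737
v 4.407 4.301 2.288
v 4.028 5.105 3.095
v 3.471 4.392 3.543
v 4.066 4.336 2.093
v 3.688 5.14 2.9
v 3.692 4.257 1.997
v 3.314 5.061 2.803
v 3.342 4.077 2.012
v 2.964 4.88 2.819
v 3.07 3.822 2.138
v 2.691 4.625 2.945
v 2.916 3.531 2.356
v 2.537 4.335 3.162
v 2.904 3.249 2.631
v 2.525 4.053 3.438
v 3.036 3.019 2.922
v 2.657 3.823 3.729
v 3.292 2.875 3.185
v 2.913 3.679 3.992
v 3.632 2.84 3.38
v 3.254 3.644 4.187
v 4.006 2.919 3.477
v 3.628 3.723 4.283
v 4.356 3.1 3.461
v 3.978 3.903 4.268
v 4.629 3.355 3.335
v 4.25 4.158 4.142
v 4.783 3.645 3.118
v 4.404 4.449 3.924
v 4.795 3.927 2.842
v 4.416 4.731 3.649
v 4.663 4.157 2.551
v 4.284 4.961 3.358
v -1.23 -0.329 -1.536
v -1.742 -0.126 0.125
v -1.114 0.871 -1.647
v -1.626 1.074 0.015
v 0.606 -0.454 -0.955
v 0.094 -0.251 0.707
v 0.722 0.746 -1.065
v 0.21 0.949 0.596
v -1.822 1.669 -2.919
v -1.449 1.402 -3.623
v -0.746 0.804 -3.025
v -1.118 1.071 -2.321
v -1.235 1.764 -3.513
v -0.532 1.166 -2.915
v -1.179 2.101 -3.244
v -0.475 1.503 -2.645
v -1.294 2.322 -2.888
v -0.591 1.724 -2.289
v -1.551 2.368 -2.54
v -0.847 1.77 -1.941
v -1.88 2.226 -2.294
v -1.177 1.629 -1.695
v -2.194 1.936 -2.215
v -1.491 1.338 -1.617
v -2.408 1.574 -2.325
v -1.705 0.976 -1.727
v -2.465 1.237 -2.595
v -1.761 0.639 -1.996
v -2.349 1.016 -2.951
v -1.646 0.418 -2.352
v -2.093 0.97 -3.299
v -1.389 0.372 -2.7
v -1.763 1.111 -3.545
v -1.06 0.514 -2.946
f 2 1 5
f 2 5 3
f 3 5 6
f 3 6 4
f 5 1 7
f 5 7 6
f 6 7 8
f 6 8 4
f 7 1 9
f 7 9 8
f 8 9 10
f 8 10 4
f 9 1 11
f 9 11 10
f 10 11 12
f 10 12 4
f 11 1 13
f 11 13 12
f 12 13 14
f 12 14 4
f 13 1 15
f 13 15 14
f 14 15 16
f 14 16 4
f 15 1 17
f 15 17 16
f 16 17 18
f 16 18 4
f 17 1 19
f 17 19 18
f 18 19 20
f 18 20 4
f 19 1 21
f 19 21 20
f 20 21 22
f 20 22 4
f 21 1 23
f 21 23 22
f 22 23 24
f 22 24 4
f 23 1 25
f 23 25 24
f 24 25 26
f 24 26 4
f 25 1 27
f 25 27 26
f 26 27 28
f 26 28 4
f 27 1 29
f 27 29 28
f 28 29 30
f 28 30 4
f 29 1 31
f 29 31 30
f 30 31 32
f 30 32 4
f 31 1 33
f 31 33 32
f 32 33 34
f 32 34 4
f 33 1 2
f 33 2 34
f 34 2 3
f 34 3 4
f 36 38 35
f 39 36 35
f 35 38 37
f 37 39 35
f 36 42 38
f 40 36 39
f 40 42 36
f 38 42 37
f 41 39 37
f 37 42 41
f 41 40 39
f 42 40 41
f 44 43 47
f 44 47 45
f 45 47 48
f 45 48 46
f 47 43 49
f 47 49 48
f 48 49 50
f 48 50 46
f 49 43 51
f 49 51 50
f 50 51 52
f 50 52 46
f 51 43 53
f 51 53 52
f 52 53 54
f 52 54 46
f 53 43 55
f 53 55 54
f 54 55 56
f 54 56 46
f 55 43 57
f 55 57 56
f 56 57 58
f 56 58 46
f 57 43 59
f 57 59 58
f 58 59 60
f 58 60 46
f 59 43 61
f 59 61 60
f 60 61 62
f 60 62 46
f 61 43 63
f 61 63 62
f 62 63 64
f 62 64 46
f 63 43 65
f 63 65 64
f 64 65 66
f 64 66 46
f 65 43 67
f 65 67 66
f 66 67 68
f 66 68 46
f 67 43 44
f 67 44 68
f 68 44 45
f 68 45 46



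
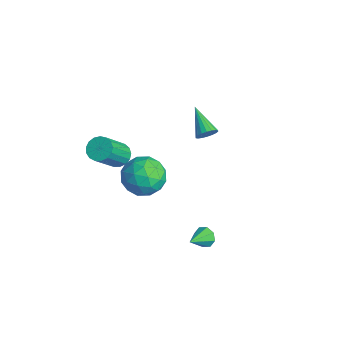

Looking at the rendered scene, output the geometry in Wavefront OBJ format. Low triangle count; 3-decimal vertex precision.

v 2.809 0.224 -2.339
v 3.026 0.551 -1.953
v 3.271 -0.744 -1.781
v 2.638 0.422 -1.855
v 2.349 0.177 -2.041
v 2.33 -0.039 -2.401
v 2.592 -0.102 -2.725
v 2.98 0.027 -2.823
v 3.269 0.272 -2.638
v 3.288 0.488 -2.277
v -3.358 -1.16 -1.306
v -2.798 -1.313 -1.64
v -2.182 -2.493 -0.068
v -2.742 -2.34 0.266
v -2.719 -1.05 -1.474
v -2.103 -2.23 0.098
v -2.786 -0.813 -1.269
v -2.17 -1.993 0.303
v -2.985 -0.655 -1.073
v -2.369 -1.835 0.499
v -3.269 -0.613 -0.93
v -2.653 -1.793 0.642
v -3.573 -0.696 -0.873
v -2.957 -1.876 0.699
v -3.828 -0.885 -0.916
v -3.212 -2.066 0.656
v -3.976 -1.138 -1.048
v -3.36 -2.318 0.525
v -3.981 -1.395 -1.239
v -3.366 -2.576 0.334
v -3.844 -1.599 -1.445
v -3.229 -2.779 0.127
v -3.596 -1.702 -1.62
v -2.98 -2.882 -0.048
v -3.293 -1.681 -1.722
v -2.677 -2.861 -0.15
v -3.005 -1.54 -1.73
v -2.389 -2.72 -0.158
v -0.195 -1.67 1.08
v 0.506 -0.852 0.973
v 1.114 -2.728 1.567
v 1.815 -1.91 1.46
v 1.083 -1.895 2.258
v 0.274 -1.241 1.957
v 1.346 -2.339 0.583
v 0.537 -1.685 0.282
v 1.459 -1.266 0.666
v 1.296 -0.991 1.701
v 0.324 -2.589 0.839
v 0.161 -2.314 1.874
v 0.041 -1.168 0.984
v 1.579 -2.412 1.556
v 1.149 -2.403 2.025
v 1.561 -1.922 1.962
v -0.096 -1.396 1.562
v 0.316 -0.915 1.499
v 0.655 -1.529 2.254
v 1.304 -2.665 1.041
v 1.716 -2.184 0.978
v 0.059 -1.658 0.578
v 0.471 -1.177 0.515
v 0.965 -2.051 0.286
v 1.013 -0.93 0.74
v 1.782 -1.552 1.027
v 1.506 -1.805 0.511
v 1.031 -1.42 0.334
v 0.917 -0.769 1.349
v 1.687 -1.391 1.635
v 1.256 -1.382 2.104
v 0.781 -0.997 1.927
v 1.477 -1.012 1.168
v -0.067 -2.189 0.905
v 0.703 -2.811 1.191
v 0.839 -2.583 0.613
v 0.364 -2.198 0.436
v -0.162 -2.028 1.513
v 0.607 -2.65 1.8
v 0.589 -2.16 2.206
v 0.114 -1.775 2.029
v 0.143 -2.568 1.372
v -2.817 3.166 -1.135
v -2.538 3.271 -0.649
v -4.263 3.254 -0.325
v -2.577 3.503 -0.743
v -2.663 3.668 -0.915
v -2.78 3.734 -1.131
v -2.904 3.687 -1.347
v -3.01 3.537 -1.521
v -3.079 3.313 -1.619
v -3.095 3.06 -1.621
v -3.057 2.828 -1.527
v -2.971 2.663 -1.355
v -2.854 2.597 -1.139
v -2.73 2.644 -0.923
v -2.623 2.794 -0.749
v -2.555 3.018 -0.651
f 2 1 4
f 2 4 3
f 4 1 5
f 4 5 3
f 5 1 6
f 5 6 3
f 6 1 7
f 6 7 3
f 7 1 8
f 7 8 3
f 8 1 9
f 8 9 3
f 9 1 10
f 9 10 3
f 10 1 2
f 10 2 3
f 12 11 15
f 12 15 13
f 13 15 16
f 13 16 14
f 15 11 17
f 15 17 16
f 16 17 18
f 16 18 14
f 17 11 19
f 17 19 18
f 18 19 20
f 18 20 14
f 19 11 21
f 19 21 20
f 20 21 22
f 20 22 14
f 21 11 23
f 21 23 22
f 22 23 24
f 22 24 14
f 23 11 25
f 23 25 24
f 24 25 26
f 24 26 14
f 25 11 27
f 25 27 26
f 26 27 28
f 26 28 14
f 27 11 29
f 27 29 28
f 28 29 30
f 28 30 14
f 29 11 31
f 29 31 30
f 30 31 32
f 30 32 14
f 31 11 33
f 31 33 32
f 32 33 34
f 32 34 14
f 33 11 35
f 33 35 34
f 34 35 36
f 34 36 14
f 35 11 37
f 35 37 36
f 36 37 38
f 36 38 14
f 37 11 12
f 37 12 38
f 38 12 13
f 38 13 14
f 39 76 55
f 76 50 79
f 55 79 44
f 76 79 55
f 39 55 51
f 55 44 56
f 51 56 40
f 55 56 51
f 39 51 60
f 51 40 61
f 60 61 46
f 51 61 60
f 39 60 72
f 60 46 75
f 72 75 49
f 60 75 72
f 39 72 76
f 72 49 80
f 76 80 50
f 72 80 76
f 40 56 67
f 56 44 70
f 67 70 48
f 56 70 67
f 44 79 57
f 79 50 78
f 57 78 43
f 79 78 57
f 50 80 77
f 80 49 73
f 77 73 41
f 80 73 77
f 49 75 74
f 75 46 62
f 74 62 45
f 75 62 74
f 46 61 66
f 61 40 63
f 66 63 47
f 61 63 66
f 42 68 54
f 68 48 69
f 54 69 43
f 68 69 54
f 42 54 52
f 54 43 53
f 52 53 41
f 54 53 52
f 42 52 59
f 52 41 58
f 59 58 45
f 52 58 59
f 42 59 64
f 59 45 65
f 64 65 47
f 59 65 64
f 42 64 68
f 64 47 71
f 68 71 48
f 64 71 68
f 43 69 57
f 69 48 70
f 57 70 44
f 69 70 57
f 41 53 77
f 53 43 78
f 77 78 50
f 53 78 77
f 45 58 74
f 58 41 73
f 74 73 49
f 58 73 74
f 47 65 66
f 65 45 62
f 66 62 46
f 65 62 66
f 48 71 67
f 71 47 63
f 67 63 40
f 71 63 67
f 82 81 84
f 82 84 83
f 84 81 85
f 84 85 83
f 85 81 86
f 85 86 83
f 86 81 87
f 86 87 83
f 87 81 88
f 87 88 83
f 88 81 89
f 88 89 83
f 89 81 90
f 89 90 83
f 90 81 91
f 90 91 83
f 91 81 92
f 91 92 83
f 92 81 93
f 92 93 83
f 93 81 94
f 93 94 83
f 94 81 95
f 94 95 83
f 95 81 96
f 95 96 83
f 96 81 82
f 96 82 83



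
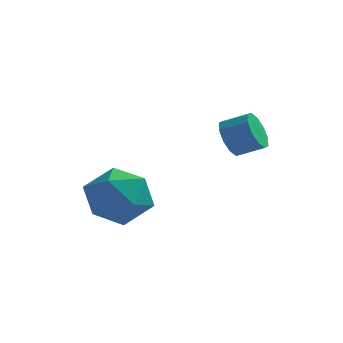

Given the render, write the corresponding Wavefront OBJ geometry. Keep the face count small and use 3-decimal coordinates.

v 1.698 1.094 2.854
v 1.994 0.711 2.23
v 2.919 0.724 2.661
v 2.622 1.106 3.286
v 2.028 1.19 2.143
v 2.952 1.203 2.574
v 1.936 1.632 2.328
v 2.86 1.645 2.759
v 1.753 1.869 2.714
v 2.677 1.882 3.145
v 1.549 1.809 3.153
v 2.473 1.822 3.584
v 1.401 1.476 3.479
v 2.326 1.489 3.91
v 1.368 0.997 3.566
v 2.292 1.01 3.997
v 1.46 0.555 3.381
v 2.384 0.568 3.812
v 1.643 0.318 2.995
v 2.567 0.331 3.426
v 1.847 0.378 2.556
v 2.771 0.391 2.987
v -0.817 -0.689 1.303
v -0.175 -1.586 0.712
v -2.405 -1.934 1.468
v -1.763 -2.831 0.877
v -1.427 -2.477 2.03
v -0.446 -1.708 1.927
v -2.134 -1.812 0.253
v -1.153 -1.043 0.15
v -0.989 -2.28 0.063
v -0.553 -2.691 1.161
v -2.027 -0.829 1.019
v -1.591 -1.24 2.117
f 2 1 5
f 2 5 3
f 3 5 6
f 3 6 4
f 5 1 7
f 5 7 6
f 6 7 8
f 6 8 4
f 7 1 9
f 7 9 8
f 8 9 10
f 8 10 4
f 9 1 11
f 9 11 10
f 10 11 12
f 10 12 4
f 11 1 13
f 11 13 12
f 12 13 14
f 12 14 4
f 13 1 15
f 13 15 14
f 14 15 16
f 14 16 4
f 15 1 17
f 15 17 16
f 16 17 18
f 16 18 4
f 17 1 19
f 17 19 18
f 18 19 20
f 18 20 4
f 19 1 21
f 19 21 20
f 20 21 22
f 20 22 4
f 21 1 2
f 21 2 22
f 22 2 3
f 22 3 4
f 23 34 28
f 23 28 24
f 23 24 30
f 23 30 33
f 23 33 34
f 24 28 32
f 28 34 27
f 34 33 25
f 33 30 29
f 30 24 31
f 26 32 27
f 26 27 25
f 26 25 29
f 26 29 31
f 26 31 32
f 27 32 28
f 25 27 34
f 29 25 33
f 31 29 30
f 32 31 24



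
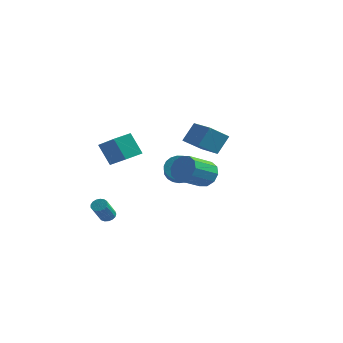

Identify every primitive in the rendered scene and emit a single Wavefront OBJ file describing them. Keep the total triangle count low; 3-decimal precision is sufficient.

v -2.939 -3.116 -2.89
v -2.642 -2.799 -2.642
v -2.565 -3.747 -1.522
v -2.861 -4.064 -1.77
v -2.863 -2.736 -2.574
v -2.785 -3.685 -1.454
v -3.101 -2.76 -2.578
v -3.023 -3.709 -1.458
v -3.302 -2.866 -2.654
v -3.224 -3.815 -1.533
v -3.42 -3.029 -2.783
v -3.342 -3.978 -1.663
v -3.427 -3.212 -2.938
v -3.349 -4.161 -1.818
v -3.323 -3.373 -3.081
v -3.245 -4.321 -1.961
v -3.131 -3.474 -3.181
v -3.053 -4.423 -2.061
v -2.894 -3.494 -3.214
v -2.817 -4.443 -2.094
v -2.668 -3.427 -3.173
v -2.591 -4.376 -2.052
v -2.504 -3.289 -3.067
v -2.427 -4.237 -1.947
v -2.44 -3.111 -2.921
v -2.362 -4.059 -1.8
v -2.49 -2.934 -2.767
v -2.412 -3.882 -1.647
v -0.649 0.78 -0.306
v 0.061 0.847 -0.839
v 0.658 -0.133 -0.167
v -0.051 -0.2 0.366
v 0.146 1.084 -0.568
v 0.743 0.104 0.104
v 0.093 1.269 -0.252
v 0.69 0.289 0.42
v -0.088 1.369 0.055
v 0.509 0.389 0.727
v -0.366 1.368 0.3
v 0.231 0.388 0.972
v -0.693 1.264 0.439
v -0.095 0.284 1.111
v -1.012 1.077 0.45
v -0.415 0.097 1.122
v -1.268 0.839 0.33
v -0.671 -0.141 1.002
v -1.417 0.59 0.1
v -0.82 -0.39 0.772
v -1.434 0.374 -0.2
v -0.837 -0.606 0.472
v -1.314 0.229 -0.518
v -0.717 -0.751 0.154
v -1.08 0.178 -0.8
v -0.483 -0.802 -0.128
v -0.771 0.232 -0.997
v -0.173 -0.748 -0.325
v -0.44 0.381 -1.074
v 0.157 -0.6 -0.402
v -0.146 0.598 -1.018
v 0.451 -0.382 -0.346
v 1.653 -0.29 0.22
v 2.027 -0.775 -0.467
v 1.522 -2.355 0.374
v 1.147 -1.87 1.06
v 2.427 -0.692 -0.071
v 1.922 -2.273 0.77
v 2.531 -0.456 0.436
v 2.026 -2.036 1.276
v 2.3 -0.156 0.86
v 1.794 -1.737 1.7
v 1.821 0.092 1.039
v 1.316 -1.488 1.88
v 1.278 0.195 0.906
v 0.773 -1.385 1.747
v 0.878 0.113 0.51
v 0.373 -1.468 1.351
v 0.774 -0.124 0.004
v 0.269 -1.704 0.844
v 1.006 -0.423 -0.42
v 0.5 -2.004 0.42
v 1.484 -0.672 -0.6
v 0.979 -2.252 0.241
v -3.21 -3.55 2.511
v -1.559 -4.541 3.533
v -2.764 -2.58 2.731
v -1.114 -3.571 3.753
v -2.426 -3.609 1.187
v -0.776 -4.6 2.209
v -1.981 -2.639 1.407
v -0.33 -3.63 2.429
v -1.712 2.874 1.261
v -1.4 3.648 2.447
v -1.08 3.949 0.393
v -0.767 4.723 1.578
v -0.193 2.077 1.382
v 0.12 2.851 2.567
v 0.44 3.152 0.513
v 0.752 3.926 1.699
f 2 1 5
f 2 5 3
f 3 5 6
f 3 6 4
f 5 1 7
f 5 7 6
f 6 7 8
f 6 8 4
f 7 1 9
f 7 9 8
f 8 9 10
f 8 10 4
f 9 1 11
f 9 11 10
f 10 11 12
f 10 12 4
f 11 1 13
f 11 13 12
f 12 13 14
f 12 14 4
f 13 1 15
f 13 15 14
f 14 15 16
f 14 16 4
f 15 1 17
f 15 17 16
f 16 17 18
f 16 18 4
f 17 1 19
f 17 19 18
f 18 19 20
f 18 20 4
f 19 1 21
f 19 21 20
f 20 21 22
f 20 22 4
f 21 1 23
f 21 23 22
f 22 23 24
f 22 24 4
f 23 1 25
f 23 25 24
f 24 25 26
f 24 26 4
f 25 1 27
f 25 27 26
f 26 27 28
f 26 28 4
f 27 1 2
f 27 2 28
f 28 2 3
f 28 3 4
f 30 29 33
f 30 33 31
f 31 33 34
f 31 34 32
f 33 29 35
f 33 35 34
f 34 35 36
f 34 36 32
f 35 29 37
f 35 37 36
f 36 37 38
f 36 38 32
f 37 29 39
f 37 39 38
f 38 39 40
f 38 40 32
f 39 29 41
f 39 41 40
f 40 41 42
f 40 42 32
f 41 29 43
f 41 43 42
f 42 43 44
f 42 44 32
f 43 29 45
f 43 45 44
f 44 45 46
f 44 46 32
f 45 29 47
f 45 47 46
f 46 47 48
f 46 48 32
f 47 29 49
f 47 49 48
f 48 49 50
f 48 50 32
f 49 29 51
f 49 51 50
f 50 51 52
f 50 52 32
f 51 29 53
f 51 53 52
f 52 53 54
f 52 54 32
f 53 29 55
f 53 55 54
f 54 55 56
f 54 56 32
f 55 29 57
f 55 57 56
f 56 57 58
f 56 58 32
f 57 29 59
f 57 59 58
f 58 59 60
f 58 60 32
f 59 29 30
f 59 30 60
f 60 30 31
f 60 31 32
f 62 61 65
f 62 65 63
f 63 65 66
f 63 66 64
f 65 61 67
f 65 67 66
f 66 67 68
f 66 68 64
f 67 61 69
f 67 69 68
f 68 69 70
f 68 70 64
f 69 61 71
f 69 71 70
f 70 71 72
f 70 72 64
f 71 61 73
f 71 73 72
f 72 73 74
f 72 74 64
f 73 61 75
f 73 75 74
f 74 75 76
f 74 76 64
f 75 61 77
f 75 77 76
f 76 77 78
f 76 78 64
f 77 61 79
f 77 79 78
f 78 79 80
f 78 80 64
f 79 61 81
f 79 81 80
f 80 81 82
f 80 82 64
f 81 61 62
f 81 62 82
f 82 62 63
f 82 63 64
f 84 86 83
f 87 84 83
f 83 86 85
f 85 87 83
f 84 90 86
f 88 84 87
f 88 90 84
f 86 90 85
f 89 87 85
f 85 90 89
f 89 88 87
f 90 88 89
f 92 94 91
f 95 92 91
f 91 94 93
f 93 95 91
f 92 98 94
f 96 92 95
f 96 98 92
f 94 98 93
f 97 95 93
f 93 98 97
f 97 96 95
f 98 96 97



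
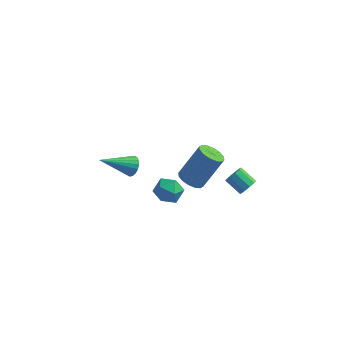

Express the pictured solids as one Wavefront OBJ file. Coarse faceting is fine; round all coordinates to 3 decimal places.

v -2.723 0.057 -3.138
v -2.307 -0.129 -2.688
v -4.257 -0.777 -2.062
v -2.386 0.13 -2.599
v -2.531 0.375 -2.617
v -2.714 0.556 -2.738
v -2.899 0.639 -2.938
v -3.05 0.606 -3.177
v -3.135 0.464 -3.409
v -3.139 0.242 -3.587
v -3.061 -0.017 -3.676
v -2.916 -0.261 -3.659
v -2.732 -0.443 -3.538
v -2.547 -0.525 -3.338
v -2.397 -0.492 -3.098
v -2.311 -0.351 -2.866
v 1.096 -3.023 0.005
v 1.411 -2.504 -0.4
v 2.299 -1.738 1.269
v 1.984 -2.257 1.675
v 1.081 -2.356 -0.292
v 1.968 -1.591 1.377
v 0.754 -2.387 -0.104
v 1.642 -1.622 1.565
v 0.519 -2.589 0.113
v 1.407 -1.823 1.782
v 0.439 -2.906 0.301
v 1.327 -2.14 1.971
v 0.535 -3.255 0.41
v 1.423 -2.489 2.08
v 0.781 -3.542 0.411
v 1.669 -2.776 2.08
v 1.112 -3.689 0.303
v 1.999 -2.924 1.972
v 1.438 -3.658 0.115
v 2.326 -2.893 1.784
v 1.673 -3.457 -0.102
v 2.561 -2.691 1.567
v 1.753 -3.14 -0.291
v 2.641 -2.374 1.379
v 1.657 -2.791 -0.4
v 2.545 -2.025 1.27
v -0.157 -0.874 -2.758
v 0.431 -1.505 -2.768
v -1.171 -1.815 -2.932
v -0.583 -2.446 -2.942
v -0.742 -2.016 -2.212
v -0.115 -1.434 -2.104
v -0.625 -1.886 -3.596
v 0.002 -1.304 -3.488
v 0.141 -2.13 -3.285
v 0.069 -2.211 -2.43
v -0.809 -1.109 -3.27
v -0.881 -1.19 -2.415
v 3.917 -2.577 -0.439
v 4.212 -2.585 0.025
v 3.379 -2.211 0.562
v 3.083 -2.203 0.099
v 4.254 -2.281 -0.121
v 3.421 -1.907 0.416
v 4.167 -2.09 -0.389
v 3.334 -1.716 0.149
v 3.985 -2.085 -0.676
v 3.151 -1.711 -0.138
v 3.776 -2.268 -0.872
v 2.943 -1.894 -0.334
v 3.621 -2.569 -0.902
v 2.788 -2.195 -0.365
v 3.579 -2.873 -0.756
v 2.746 -2.499 -0.219
v 3.666 -3.064 -0.489
v 2.833 -2.69 0.049
v 3.849 -3.069 -0.202
v 3.015 -2.695 0.336
v 4.057 -2.886 -0.006
v 3.224 -2.512 0.532
f 2 1 4
f 2 4 3
f 4 1 5
f 4 5 3
f 5 1 6
f 5 6 3
f 6 1 7
f 6 7 3
f 7 1 8
f 7 8 3
f 8 1 9
f 8 9 3
f 9 1 10
f 9 10 3
f 10 1 11
f 10 11 3
f 11 1 12
f 11 12 3
f 12 1 13
f 12 13 3
f 13 1 14
f 13 14 3
f 14 1 15
f 14 15 3
f 15 1 16
f 15 16 3
f 16 1 2
f 16 2 3
f 18 17 21
f 18 21 19
f 19 21 22
f 19 22 20
f 21 17 23
f 21 23 22
f 22 23 24
f 22 24 20
f 23 17 25
f 23 25 24
f 24 25 26
f 24 26 20
f 25 17 27
f 25 27 26
f 26 27 28
f 26 28 20
f 27 17 29
f 27 29 28
f 28 29 30
f 28 30 20
f 29 17 31
f 29 31 30
f 30 31 32
f 30 32 20
f 31 17 33
f 31 33 32
f 32 33 34
f 32 34 20
f 33 17 35
f 33 35 34
f 34 35 36
f 34 36 20
f 35 17 37
f 35 37 36
f 36 37 38
f 36 38 20
f 37 17 39
f 37 39 38
f 38 39 40
f 38 40 20
f 39 17 41
f 39 41 40
f 40 41 42
f 40 42 20
f 41 17 18
f 41 18 42
f 42 18 19
f 42 19 20
f 43 54 48
f 43 48 44
f 43 44 50
f 43 50 53
f 43 53 54
f 44 48 52
f 48 54 47
f 54 53 45
f 53 50 49
f 50 44 51
f 46 52 47
f 46 47 45
f 46 45 49
f 46 49 51
f 46 51 52
f 47 52 48
f 45 47 54
f 49 45 53
f 51 49 50
f 52 51 44
f 56 55 59
f 56 59 57
f 57 59 60
f 57 60 58
f 59 55 61
f 59 61 60
f 60 61 62
f 60 62 58
f 61 55 63
f 61 63 62
f 62 63 64
f 62 64 58
f 63 55 65
f 63 65 64
f 64 65 66
f 64 66 58
f 65 55 67
f 65 67 66
f 66 67 68
f 66 68 58
f 67 55 69
f 67 69 68
f 68 69 70
f 68 70 58
f 69 55 71
f 69 71 70
f 70 71 72
f 70 72 58
f 71 55 73
f 71 73 72
f 72 73 74
f 72 74 58
f 73 55 75
f 73 75 74
f 74 75 76
f 74 76 58
f 75 55 56
f 75 56 76
f 76 56 57
f 76 57 58



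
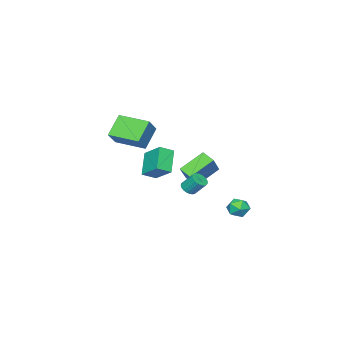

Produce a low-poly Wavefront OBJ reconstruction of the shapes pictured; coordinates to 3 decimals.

v -4.34 -0.186 -2.216
v -3.211 0.284 -1.007
v -4.269 0.607 -2.591
v -3.14 1.077 -1.381
v -3.02 -0.777 -3.219
v -1.891 -0.307 -2.009
v -2.949 0.016 -3.593
v -1.82 0.486 -2.384
v -2.349 3.988 -4.268
v -2.08 4.448 -3.776
v -1.62 3.152 -3.884
v -1.351 3.612 -3.392
v -2.03 3.365 -3.325
v -2.481 3.882 -3.562
v -1.219 3.718 -4.098
v -1.67 4.235 -4.335
v -1.382 4.281 -3.67
v -1.883 4.063 -3.193
v -1.817 3.537 -4.467
v -2.318 3.319 -3.99
v -0.357 -0.544 -0.633
v 0.362 -0.951 -0.228
v -0.141 0.7 0.231
v 0.578 0.293 0.637
v 0.622 0.067 -1.757
v 1.341 -0.34 -1.351
v 0.838 1.311 -0.892
v 1.557 0.904 -0.487
v -2.585 -4.791 0.24
v -1.652 -4.52 1.162
v -2.982 -2.899 0.085
v -2.049 -2.628 1.008
v -1.471 -4.652 -0.928
v -0.538 -4.381 -0.005
v -1.868 -2.76 -1.082
v -0.935 -2.489 -0.16
v -0.836 1.151 -2.727
v -0.323 1.234 -2.703
v -0.471 1.912 -1.889
v -0.984 1.829 -1.913
v -0.387 1.386 -2.842
v -0.535 2.065 -2.028
v -0.528 1.499 -2.961
v -0.676 2.177 -2.147
v -0.723 1.551 -3.04
v -0.871 2.229 -2.226
v -0.937 1.533 -3.064
v -1.085 2.212 -2.25
v -1.133 1.45 -3.031
v -1.282 2.129 -2.217
v -1.279 1.315 -2.945
v -1.427 1.994 -2.131
v -1.347 1.152 -2.821
v -1.496 1.83 -2.007
v -1.328 0.988 -2.681
v -1.476 1.666 -1.867
v -1.223 0.853 -2.549
v -1.371 1.531 -1.735
v -1.051 0.769 -2.448
v -1.199 1.447 -1.634
v -0.842 0.751 -2.395
v -0.991 1.429 -1.581
v -0.632 0.802 -2.399
v -0.781 1.481 -1.585
v -0.457 0.914 -2.461
v -0.606 1.592 -1.646
v -0.348 1.066 -2.568
v -0.496 1.745 -1.754
f 2 4 1
f 5 2 1
f 1 4 3
f 3 5 1
f 2 8 4
f 6 2 5
f 6 8 2
f 4 8 3
f 7 5 3
f 3 8 7
f 7 6 5
f 8 6 7
f 9 20 14
f 9 14 10
f 9 10 16
f 9 16 19
f 9 19 20
f 10 14 18
f 14 20 13
f 20 19 11
f 19 16 15
f 16 10 17
f 12 18 13
f 12 13 11
f 12 11 15
f 12 15 17
f 12 17 18
f 13 18 14
f 11 13 20
f 15 11 19
f 17 15 16
f 18 17 10
f 22 24 21
f 25 22 21
f 21 24 23
f 23 25 21
f 22 28 24
f 26 22 25
f 26 28 22
f 24 28 23
f 27 25 23
f 23 28 27
f 27 26 25
f 28 26 27
f 30 32 29
f 33 30 29
f 29 32 31
f 31 33 29
f 30 36 32
f 34 30 33
f 34 36 30
f 32 36 31
f 35 33 31
f 31 36 35
f 35 34 33
f 36 34 35
f 38 37 41
f 38 41 39
f 39 41 42
f 39 42 40
f 41 37 43
f 41 43 42
f 42 43 44
f 42 44 40
f 43 37 45
f 43 45 44
f 44 45 46
f 44 46 40
f 45 37 47
f 45 47 46
f 46 47 48
f 46 48 40
f 47 37 49
f 47 49 48
f 48 49 50
f 48 50 40
f 49 37 51
f 49 51 50
f 50 51 52
f 50 52 40
f 51 37 53
f 51 53 52
f 52 53 54
f 52 54 40
f 53 37 55
f 53 55 54
f 54 55 56
f 54 56 40
f 55 37 57
f 55 57 56
f 56 57 58
f 56 58 40
f 57 37 59
f 57 59 58
f 58 59 60
f 58 60 40
f 59 37 61
f 59 61 60
f 60 61 62
f 60 62 40
f 61 37 63
f 61 63 62
f 62 63 64
f 62 64 40
f 63 37 65
f 63 65 64
f 64 65 66
f 64 66 40
f 65 37 67
f 65 67 66
f 66 67 68
f 66 68 40
f 67 37 38
f 67 38 68
f 68 38 39
f 68 39 40



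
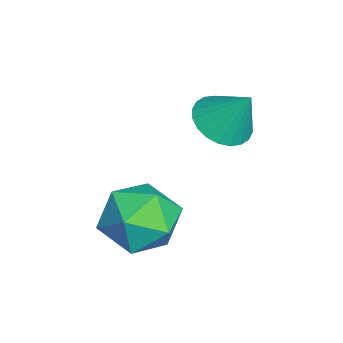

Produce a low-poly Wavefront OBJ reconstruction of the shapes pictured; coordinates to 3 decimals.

v 1.968 -2.599 -2.405
v 2.585 -1.665 -2.861
v 3.295 -3.835 -3.139
v 3.912 -2.901 -3.595
v 3.867 -3.069 -2.398
v 3.046 -2.305 -1.945
v 2.834 -3.195 -4.055
v 2.013 -2.431 -3.602
v 3.12 -2.033 -3.881
v 3.759 -1.955 -2.857
v 2.121 -3.545 -3.143
v 2.76 -3.467 -2.119
v 0.459 -0.729 -0.98
v 1.054 -0.23 -1.472
v 0.881 0.009 0.28
v 0.759 -0.027 -1.492
v 0.418 0.069 -1.434
v 0.083 0.044 -1.307
v -0.194 -0.099 -1.13
v -0.372 -0.338 -0.93
v -0.424 -0.637 -0.738
v -0.341 -0.95 -0.582
v -0.136 -1.229 -0.487
v 0.159 -1.432 -0.467
v 0.5 -1.528 -0.525
v 0.834 -1.503 -0.652
v 1.112 -1.36 -0.829
v 1.29 -1.12 -1.029
v 1.342 -0.822 -1.222
v 1.259 -0.509 -1.377
f 1 12 6
f 1 6 2
f 1 2 8
f 1 8 11
f 1 11 12
f 2 6 10
f 6 12 5
f 12 11 3
f 11 8 7
f 8 2 9
f 4 10 5
f 4 5 3
f 4 3 7
f 4 7 9
f 4 9 10
f 5 10 6
f 3 5 12
f 7 3 11
f 9 7 8
f 10 9 2
f 14 13 16
f 14 16 15
f 16 13 17
f 16 17 15
f 17 13 18
f 17 18 15
f 18 13 19
f 18 19 15
f 19 13 20
f 19 20 15
f 20 13 21
f 20 21 15
f 21 13 22
f 21 22 15
f 22 13 23
f 22 23 15
f 23 13 24
f 23 24 15
f 24 13 25
f 24 25 15
f 25 13 26
f 25 26 15
f 26 13 27
f 26 27 15
f 27 13 28
f 27 28 15
f 28 13 29
f 28 29 15
f 29 13 30
f 29 30 15
f 30 13 14
f 30 14 15



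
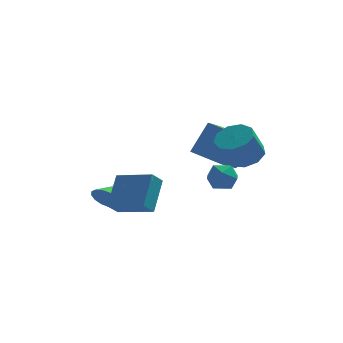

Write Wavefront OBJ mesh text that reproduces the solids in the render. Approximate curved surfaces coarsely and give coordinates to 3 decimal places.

v -2.766 0.932 -3.17
v -2.047 0.691 -3.617
v -2.174 1.768 -2.67
v -2.254 0.997 -3.883
v -2.598 1.285 -3.959
v -2.987 1.479 -3.823
v -3.317 1.527 -3.512
v -3.499 1.415 -3.11
v -3.485 1.173 -2.724
v -3.278 0.867 -2.458
v -2.934 0.579 -2.382
v -2.545 0.385 -2.518
v -2.215 0.337 -2.828
v -2.033 0.449 -3.231
v -2.87 -2.281 -2.027
v -2.337 -0.858 -0.651
v -2.343 -1.842 -2.685
v -1.81 -0.419 -1.309
v -1.21 -3.441 -1.471
v -0.677 -2.018 -0.095
v -0.683 -3.002 -2.129
v -0.15 -1.579 -0.753
v 3.725 -2.55 1.314
v 4.606 -2.322 1.774
v 3.977 -2.821 3.227
v 3.095 -3.05 2.766
v 4.182 -1.767 1.781
v 3.553 -2.266 3.233
v 3.544 -1.58 1.569
v 2.915 -2.079 3.022
v 2.991 -1.846 1.238
v 2.362 -2.345 2.691
v 2.781 -2.442 0.942
v 2.152 -2.941 2.395
v 3.012 -3.089 0.82
v 2.383 -3.588 2.273
v 3.577 -3.484 0.929
v 2.948 -3.983 2.382
v 4.211 -3.442 1.218
v 3.582 -3.941 2.671
v 4.617 -2.983 1.552
v 3.988 -3.482 3.004
v 3.746 1.127 -1.375
v 3.007 -0.064 -0.563
v 2.193 2.38 -0.95
v 1.454 1.189 -0.138
v 4.686 1.711 0.338
v 3.947 0.52 1.15
v 3.133 2.964 0.763
v 2.394 1.773 1.575
v 2.381 -0.805 -0.189
v 2.923 -0.224 -0.622
v 2.697 -1.836 -1.178
v 3.239 -1.255 -1.611
v 3.472 -1.569 -0.795
v 3.277 -0.932 -0.184
v 2.343 -1.128 -1.616
v 2.148 -0.491 -1.005
v 2.9 -0.424 -1.504
v 3.597 -0.697 -0.997
v 2.023 -1.363 -0.803
v 2.72 -1.636 -0.296
f 2 1 4
f 2 4 3
f 4 1 5
f 4 5 3
f 5 1 6
f 5 6 3
f 6 1 7
f 6 7 3
f 7 1 8
f 7 8 3
f 8 1 9
f 8 9 3
f 9 1 10
f 9 10 3
f 10 1 11
f 10 11 3
f 11 1 12
f 11 12 3
f 12 1 13
f 12 13 3
f 13 1 14
f 13 14 3
f 14 1 2
f 14 2 3
f 16 18 15
f 19 16 15
f 15 18 17
f 17 19 15
f 16 22 18
f 20 16 19
f 20 22 16
f 18 22 17
f 21 19 17
f 17 22 21
f 21 20 19
f 22 20 21
f 24 23 27
f 24 27 25
f 25 27 28
f 25 28 26
f 27 23 29
f 27 29 28
f 28 29 30
f 28 30 26
f 29 23 31
f 29 31 30
f 30 31 32
f 30 32 26
f 31 23 33
f 31 33 32
f 32 33 34
f 32 34 26
f 33 23 35
f 33 35 34
f 34 35 36
f 34 36 26
f 35 23 37
f 35 37 36
f 36 37 38
f 36 38 26
f 37 23 39
f 37 39 38
f 38 39 40
f 38 40 26
f 39 23 41
f 39 41 40
f 40 41 42
f 40 42 26
f 41 23 24
f 41 24 42
f 42 24 25
f 42 25 26
f 44 46 43
f 47 44 43
f 43 46 45
f 45 47 43
f 44 50 46
f 48 44 47
f 48 50 44
f 46 50 45
f 49 47 45
f 45 50 49
f 49 48 47
f 50 48 49
f 51 62 56
f 51 56 52
f 51 52 58
f 51 58 61
f 51 61 62
f 52 56 60
f 56 62 55
f 62 61 53
f 61 58 57
f 58 52 59
f 54 60 55
f 54 55 53
f 54 53 57
f 54 57 59
f 54 59 60
f 55 60 56
f 53 55 62
f 57 53 61
f 59 57 58
f 60 59 52



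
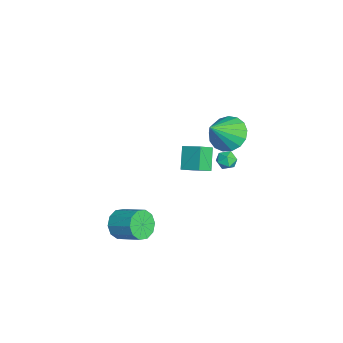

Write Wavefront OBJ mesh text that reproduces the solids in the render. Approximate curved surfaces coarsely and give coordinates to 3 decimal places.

v -1.225 1.553 0.863
v -0.745 1.853 0.585
v -1.135 0.787 0.195
v -0.655 1.087 -0.083
v -0.585 0.848 0.497
v -0.64 1.322 0.91
v -1.24 1.318 -0.13
v -1.295 1.792 0.283
v -0.754 1.707 -0.029
v -0.349 1.417 0.358
v -1.531 1.223 0.422
v -1.126 0.933 0.809
v 0.282 -4.183 -3.643
v 0.81 -4.832 -3.258
v 1.665 -3.705 -2.532
v 1.138 -3.057 -2.917
v 1.043 -4.688 -3.756
v 1.898 -3.561 -3.03
v 0.986 -4.352 -4.211
v 1.842 -3.225 -3.485
v 0.661 -3.951 -4.449
v 1.516 -2.824 -3.723
v 0.19 -3.639 -4.379
v 1.045 -2.512 -3.653
v -0.245 -3.535 -4.028
v 0.61 -2.408 -3.302
v -0.478 -3.679 -3.53
v 0.377 -2.552 -2.804
v -0.422 -4.015 -3.075
v 0.434 -2.888 -2.349
v -0.096 -4.416 -2.837
v 0.759 -3.289 -2.111
v 0.375 -4.728 -2.907
v 1.23 -3.601 -2.181
v -0.653 1.346 2.769
v 0.097 1.049 2.021
v 0.353 0.354 4.171
v 0.281 1.504 2.211
v 0.252 1.923 2.528
v 0.015 2.21 2.901
v -0.375 2.299 3.244
v -0.828 2.169 3.478
v -1.242 1.851 3.549
v -1.52 1.417 3.442
v -1.6 0.967 3.181
v -1.463 0.604 2.825
v -1.14 0.41 2.457
v -0.706 0.431 2.16
v -0.26 0.662 2.003
v -3.339 -0.861 -0.512
v -2.692 0.071 -0.012
v -3.866 -0.194 -1.075
v -3.219 0.739 -0.575
v -2.341 -0.979 -1.585
v -1.694 -0.046 -1.085
v -2.868 -0.311 -2.148
v -2.221 0.621 -1.648
f 1 12 6
f 1 6 2
f 1 2 8
f 1 8 11
f 1 11 12
f 2 6 10
f 6 12 5
f 12 11 3
f 11 8 7
f 8 2 9
f 4 10 5
f 4 5 3
f 4 3 7
f 4 7 9
f 4 9 10
f 5 10 6
f 3 5 12
f 7 3 11
f 9 7 8
f 10 9 2
f 14 13 17
f 14 17 15
f 15 17 18
f 15 18 16
f 17 13 19
f 17 19 18
f 18 19 20
f 18 20 16
f 19 13 21
f 19 21 20
f 20 21 22
f 20 22 16
f 21 13 23
f 21 23 22
f 22 23 24
f 22 24 16
f 23 13 25
f 23 25 24
f 24 25 26
f 24 26 16
f 25 13 27
f 25 27 26
f 26 27 28
f 26 28 16
f 27 13 29
f 27 29 28
f 28 29 30
f 28 30 16
f 29 13 31
f 29 31 30
f 30 31 32
f 30 32 16
f 31 13 33
f 31 33 32
f 32 33 34
f 32 34 16
f 33 13 14
f 33 14 34
f 34 14 15
f 34 15 16
f 36 35 38
f 36 38 37
f 38 35 39
f 38 39 37
f 39 35 40
f 39 40 37
f 40 35 41
f 40 41 37
f 41 35 42
f 41 42 37
f 42 35 43
f 42 43 37
f 43 35 44
f 43 44 37
f 44 35 45
f 44 45 37
f 45 35 46
f 45 46 37
f 46 35 47
f 46 47 37
f 47 35 48
f 47 48 37
f 48 35 49
f 48 49 37
f 49 35 36
f 49 36 37
f 51 53 50
f 54 51 50
f 50 53 52
f 52 54 50
f 51 57 53
f 55 51 54
f 55 57 51
f 53 57 52
f 56 54 52
f 52 57 56
f 56 55 54
f 57 55 56

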